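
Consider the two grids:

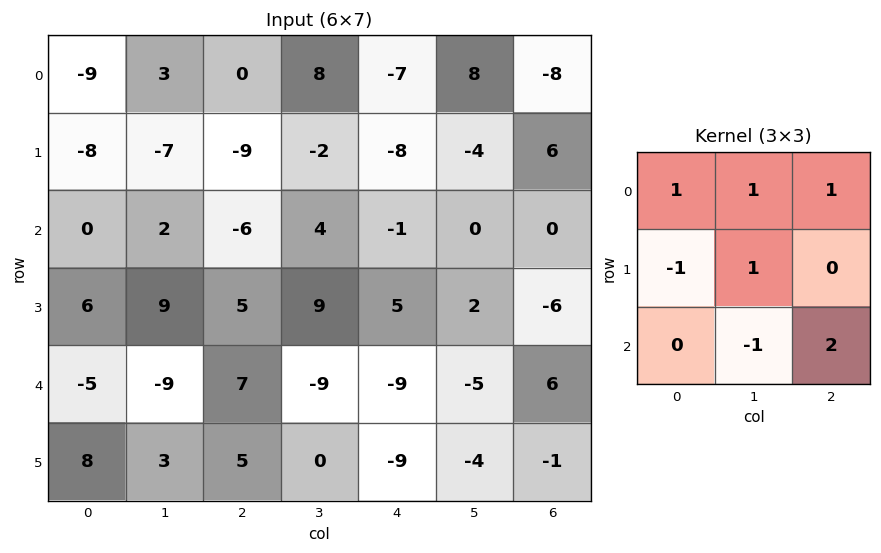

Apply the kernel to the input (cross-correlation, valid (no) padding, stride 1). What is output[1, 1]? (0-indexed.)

The receptive field on the input at this output position is [-7 -9 -2 / 2 -6 4 / 9 5 9]. Elementwise product with the kernel and sum: -7·1 + -9·1 + -2·1 + 2·-1 + -6·1 + 5·-1 + 9·2.

-13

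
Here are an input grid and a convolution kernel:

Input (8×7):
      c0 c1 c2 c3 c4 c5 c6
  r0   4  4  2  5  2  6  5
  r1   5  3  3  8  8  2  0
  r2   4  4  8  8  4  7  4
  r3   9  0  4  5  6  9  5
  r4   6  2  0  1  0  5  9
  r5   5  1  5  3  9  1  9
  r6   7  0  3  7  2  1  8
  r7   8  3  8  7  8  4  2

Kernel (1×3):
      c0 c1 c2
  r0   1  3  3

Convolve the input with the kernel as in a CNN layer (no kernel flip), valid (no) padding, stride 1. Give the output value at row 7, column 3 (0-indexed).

43

The receptive field on the input at this output position is [7 8 4]. Elementwise product with the kernel and sum: 7·1 + 8·3 + 4·3.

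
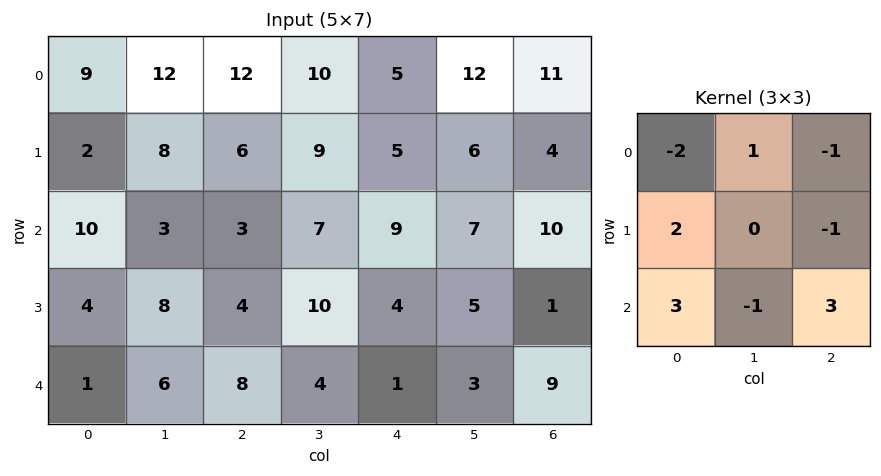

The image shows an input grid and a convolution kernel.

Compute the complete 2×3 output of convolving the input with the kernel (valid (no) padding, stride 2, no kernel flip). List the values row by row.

16 17 47
5 19 13

Output[0,0]: The receptive field on the input at this output position is [9 12 12 / 2 8 6 / 10 3 3]. Elementwise product with the kernel and sum: 9·-2 + 12·1 + 12·-1 + 2·2 + 6·-1 + 10·3 + 3·-1 + 3·3.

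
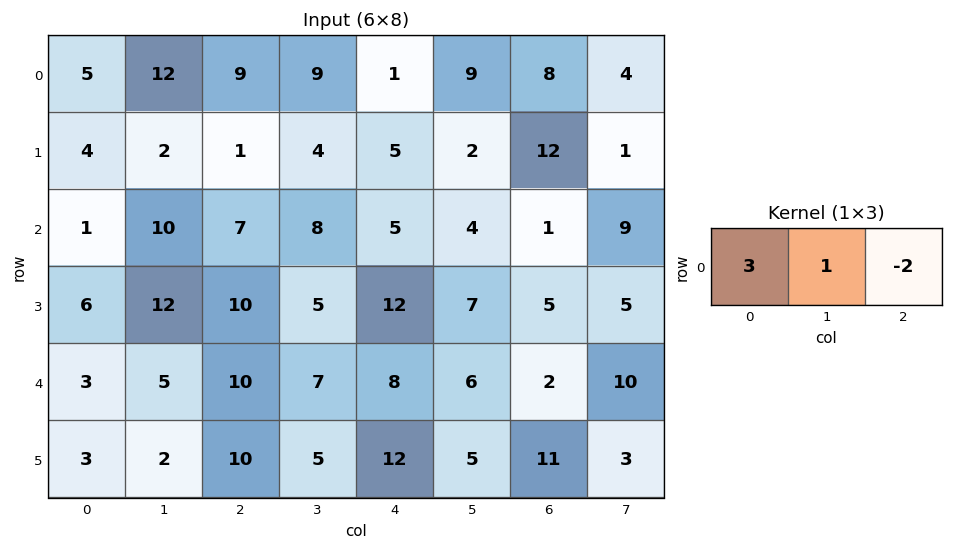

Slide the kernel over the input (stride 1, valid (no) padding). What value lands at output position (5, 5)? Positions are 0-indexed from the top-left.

The receptive field on the input at this output position is [5 11 3]. Elementwise product with the kernel and sum: 5·3 + 11·1 + 3·-2.

20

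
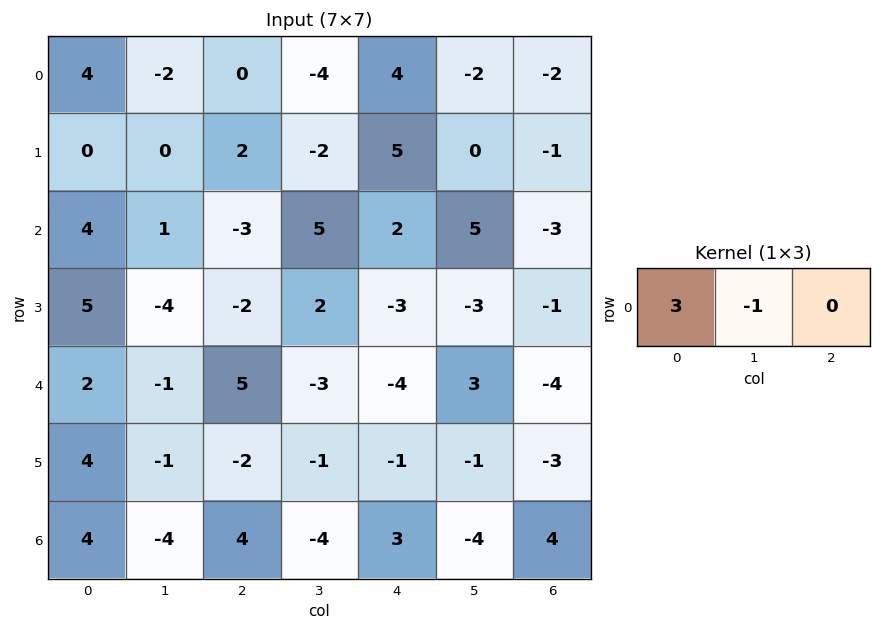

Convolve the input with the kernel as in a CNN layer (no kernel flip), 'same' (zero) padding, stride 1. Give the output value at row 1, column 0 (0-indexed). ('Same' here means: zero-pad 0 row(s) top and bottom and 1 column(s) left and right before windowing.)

The receptive field on the zero-padded input at this output position is [0 0 0]. Elementwise product with the kernel and sum: 0·3 + 0·-1.

0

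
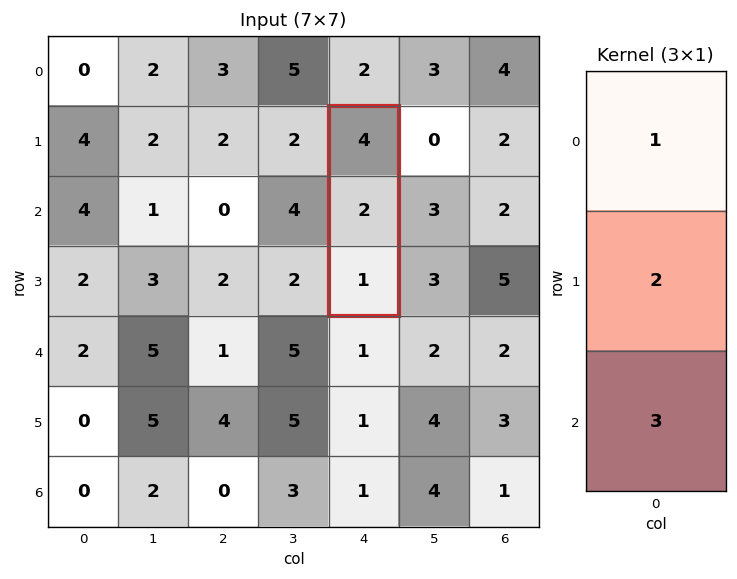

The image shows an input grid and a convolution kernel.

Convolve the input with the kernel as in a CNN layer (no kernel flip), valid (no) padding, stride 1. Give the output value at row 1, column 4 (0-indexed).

The receptive field on the input at this output position is [4 / 2 / 1]. Elementwise product with the kernel and sum: 4·1 + 2·2 + 1·3.

11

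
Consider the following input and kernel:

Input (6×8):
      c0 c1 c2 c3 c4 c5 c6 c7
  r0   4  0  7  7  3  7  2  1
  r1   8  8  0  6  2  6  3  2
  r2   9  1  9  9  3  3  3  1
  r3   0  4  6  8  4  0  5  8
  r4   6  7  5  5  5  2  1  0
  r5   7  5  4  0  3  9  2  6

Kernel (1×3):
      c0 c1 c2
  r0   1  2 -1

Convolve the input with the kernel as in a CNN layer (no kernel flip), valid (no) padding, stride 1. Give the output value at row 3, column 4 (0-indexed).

-1

The receptive field on the input at this output position is [4 0 5]. Elementwise product with the kernel and sum: 4·1 + 0·2 + 5·-1.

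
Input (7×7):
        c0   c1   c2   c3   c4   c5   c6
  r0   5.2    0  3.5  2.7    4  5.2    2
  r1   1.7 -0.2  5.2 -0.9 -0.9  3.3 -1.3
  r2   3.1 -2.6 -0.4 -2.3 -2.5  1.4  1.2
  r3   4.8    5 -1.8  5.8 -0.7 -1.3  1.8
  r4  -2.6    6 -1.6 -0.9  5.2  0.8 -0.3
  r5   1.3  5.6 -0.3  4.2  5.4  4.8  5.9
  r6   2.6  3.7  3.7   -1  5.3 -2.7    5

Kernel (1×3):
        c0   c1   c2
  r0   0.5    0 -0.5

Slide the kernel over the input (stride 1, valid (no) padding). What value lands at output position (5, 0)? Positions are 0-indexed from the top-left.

0.8

The receptive field on the input at this output position is [1.3 5.6 -0.3]. Elementwise product with the kernel and sum: 1.3·0.5 + -0.3·-0.5.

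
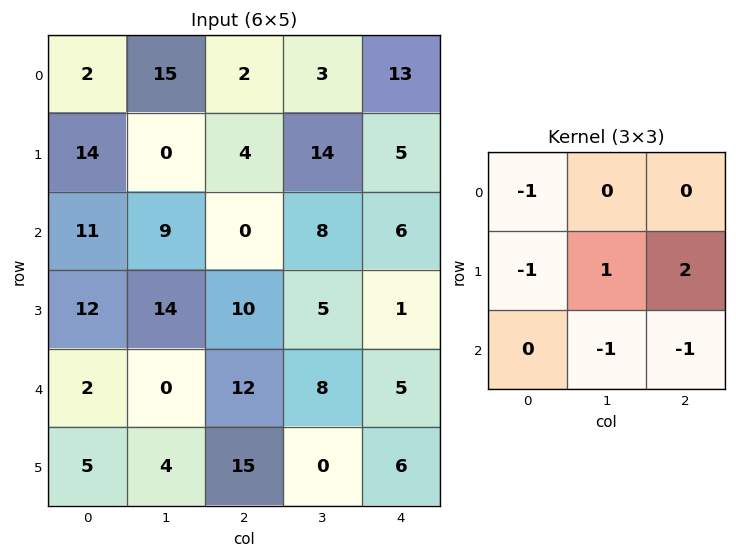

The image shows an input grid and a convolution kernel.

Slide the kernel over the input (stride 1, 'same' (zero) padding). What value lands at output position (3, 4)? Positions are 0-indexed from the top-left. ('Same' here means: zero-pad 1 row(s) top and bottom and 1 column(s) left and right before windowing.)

-17

The receptive field on the zero-padded input at this output position is [8 6 0 / 5 1 0 / 8 5 0]. Elementwise product with the kernel and sum: 8·-1 + 5·-1 + 1·1 + 0·2 + 5·-1 + 0·-1.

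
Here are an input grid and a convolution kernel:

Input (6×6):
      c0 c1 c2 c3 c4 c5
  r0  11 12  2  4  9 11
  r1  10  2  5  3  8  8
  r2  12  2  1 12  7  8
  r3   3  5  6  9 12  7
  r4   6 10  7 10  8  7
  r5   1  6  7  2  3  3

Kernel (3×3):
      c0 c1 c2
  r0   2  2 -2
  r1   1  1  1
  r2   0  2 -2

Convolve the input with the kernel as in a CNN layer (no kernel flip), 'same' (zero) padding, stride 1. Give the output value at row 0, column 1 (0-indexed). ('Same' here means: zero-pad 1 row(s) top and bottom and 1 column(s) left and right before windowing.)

19

The receptive field on the zero-padded input at this output position is [0 0 0 / 11 12 2 / 10 2 5]. Elementwise product with the kernel and sum: 0·2 + 0·2 + 0·-2 + 11·1 + 12·1 + 2·1 + 2·2 + 5·-2.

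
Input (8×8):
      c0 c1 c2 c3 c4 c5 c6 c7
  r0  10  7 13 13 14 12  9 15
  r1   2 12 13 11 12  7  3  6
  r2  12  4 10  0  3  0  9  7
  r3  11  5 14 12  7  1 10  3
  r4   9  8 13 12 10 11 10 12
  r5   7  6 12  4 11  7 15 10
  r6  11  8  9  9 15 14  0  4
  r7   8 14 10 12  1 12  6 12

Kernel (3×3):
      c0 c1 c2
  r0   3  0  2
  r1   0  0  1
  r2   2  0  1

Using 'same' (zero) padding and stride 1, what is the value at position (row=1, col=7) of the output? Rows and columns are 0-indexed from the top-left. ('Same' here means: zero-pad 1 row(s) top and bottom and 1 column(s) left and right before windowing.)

The receptive field on the zero-padded input at this output position is [9 15 0 / 3 6 0 / 9 7 0]. Elementwise product with the kernel and sum: 9·3 + 0·2 + 0·1 + 9·2 + 0·1.

45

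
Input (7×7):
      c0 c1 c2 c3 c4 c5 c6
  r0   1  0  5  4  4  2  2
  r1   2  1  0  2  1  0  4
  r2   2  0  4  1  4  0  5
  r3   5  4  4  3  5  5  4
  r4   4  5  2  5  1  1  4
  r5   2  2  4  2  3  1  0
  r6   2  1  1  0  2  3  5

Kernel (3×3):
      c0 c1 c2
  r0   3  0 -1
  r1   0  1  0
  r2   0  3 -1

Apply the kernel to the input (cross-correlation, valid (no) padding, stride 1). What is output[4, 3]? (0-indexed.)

20

The receptive field on the input at this output position is [5 1 1 / 2 3 1 / 0 2 3]. Elementwise product with the kernel and sum: 5·3 + 1·-1 + 3·1 + 2·3 + 3·-1.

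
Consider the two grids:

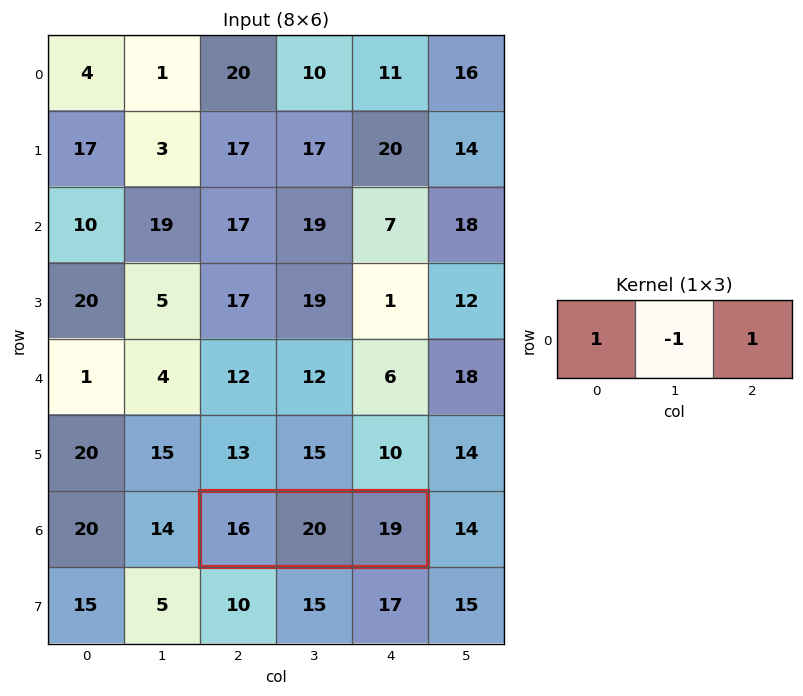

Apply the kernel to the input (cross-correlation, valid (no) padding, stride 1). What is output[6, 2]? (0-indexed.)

The receptive field on the input at this output position is [16 20 19]. Elementwise product with the kernel and sum: 16·1 + 20·-1 + 19·1.

15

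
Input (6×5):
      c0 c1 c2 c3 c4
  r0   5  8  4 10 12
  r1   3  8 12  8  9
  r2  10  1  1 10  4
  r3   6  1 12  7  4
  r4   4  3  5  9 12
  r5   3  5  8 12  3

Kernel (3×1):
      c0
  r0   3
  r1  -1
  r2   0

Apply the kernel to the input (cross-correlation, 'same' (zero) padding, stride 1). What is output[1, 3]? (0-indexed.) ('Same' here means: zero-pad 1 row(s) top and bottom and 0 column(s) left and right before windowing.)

The receptive field on the zero-padded input at this output position is [10 / 8 / 10]. Elementwise product with the kernel and sum: 10·3 + 8·-1.

22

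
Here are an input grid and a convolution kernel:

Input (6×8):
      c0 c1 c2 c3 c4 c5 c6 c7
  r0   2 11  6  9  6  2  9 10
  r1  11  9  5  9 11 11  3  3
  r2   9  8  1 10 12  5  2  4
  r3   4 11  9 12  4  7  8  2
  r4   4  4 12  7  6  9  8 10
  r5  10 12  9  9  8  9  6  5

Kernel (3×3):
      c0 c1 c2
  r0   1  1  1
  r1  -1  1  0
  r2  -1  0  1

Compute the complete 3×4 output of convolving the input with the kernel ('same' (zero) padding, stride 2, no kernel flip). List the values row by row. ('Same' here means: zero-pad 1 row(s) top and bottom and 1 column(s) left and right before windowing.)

11 -5 -1 -1
40 17 28 9
31 37 22 12

Output[0,0]: The receptive field on the zero-padded input at this output position is [0 0 0 / 0 2 11 / 0 11 9]. Elementwise product with the kernel and sum: 0·1 + 0·1 + 0·1 + 0·-1 + 2·1 + 0·-1 + 9·1.
Output[0,1]: The receptive field on the zero-padded input at this output position is [0 0 0 / 11 6 9 / 9 5 9]. Elementwise product with the kernel and sum: 0·1 + 0·1 + 0·1 + 11·-1 + 6·1 + 9·-1 + 9·1.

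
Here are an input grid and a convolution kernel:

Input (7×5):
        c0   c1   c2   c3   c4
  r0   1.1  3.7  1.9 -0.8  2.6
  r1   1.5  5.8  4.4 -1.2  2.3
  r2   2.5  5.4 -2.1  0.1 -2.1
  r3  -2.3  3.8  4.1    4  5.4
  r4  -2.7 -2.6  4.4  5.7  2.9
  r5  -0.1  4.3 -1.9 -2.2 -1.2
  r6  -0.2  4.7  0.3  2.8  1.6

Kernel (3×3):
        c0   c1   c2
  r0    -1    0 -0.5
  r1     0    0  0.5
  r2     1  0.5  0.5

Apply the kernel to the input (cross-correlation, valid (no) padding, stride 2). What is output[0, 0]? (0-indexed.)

4.3

The receptive field on the input at this output position is [1.1 3.7 1.9 / 1.5 5.8 4.4 / 2.5 5.4 -2.1]. Elementwise product with the kernel and sum: 1.1·-1 + 1.9·-0.5 + 4.4·0.5 + 2.5·1 + 5.4·0.5 + -2.1·0.5.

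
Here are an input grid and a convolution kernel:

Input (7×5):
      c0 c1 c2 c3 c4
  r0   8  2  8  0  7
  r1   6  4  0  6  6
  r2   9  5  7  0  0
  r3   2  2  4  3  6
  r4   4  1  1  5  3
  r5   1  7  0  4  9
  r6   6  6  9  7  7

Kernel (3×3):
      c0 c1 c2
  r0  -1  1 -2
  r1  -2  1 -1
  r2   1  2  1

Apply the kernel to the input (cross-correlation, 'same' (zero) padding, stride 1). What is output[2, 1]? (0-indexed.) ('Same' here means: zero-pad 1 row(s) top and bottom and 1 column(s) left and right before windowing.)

-12

The receptive field on the zero-padded input at this output position is [6 4 0 / 9 5 7 / 2 2 4]. Elementwise product with the kernel and sum: 6·-1 + 4·1 + 0·-2 + 9·-2 + 5·1 + 7·-1 + 2·1 + 2·2 + 4·1.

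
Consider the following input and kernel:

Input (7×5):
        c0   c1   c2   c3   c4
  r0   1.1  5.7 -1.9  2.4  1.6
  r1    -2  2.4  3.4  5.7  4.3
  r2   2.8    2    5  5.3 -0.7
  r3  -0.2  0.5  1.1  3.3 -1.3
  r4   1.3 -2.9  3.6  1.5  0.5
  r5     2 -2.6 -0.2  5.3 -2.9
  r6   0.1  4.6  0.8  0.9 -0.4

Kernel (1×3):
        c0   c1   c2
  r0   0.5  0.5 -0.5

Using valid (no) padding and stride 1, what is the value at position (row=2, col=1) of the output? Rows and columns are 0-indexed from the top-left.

The receptive field on the input at this output position is [2 5 5.3]. Elementwise product with the kernel and sum: 2·0.5 + 5·0.5 + 5.3·-0.5.

0.85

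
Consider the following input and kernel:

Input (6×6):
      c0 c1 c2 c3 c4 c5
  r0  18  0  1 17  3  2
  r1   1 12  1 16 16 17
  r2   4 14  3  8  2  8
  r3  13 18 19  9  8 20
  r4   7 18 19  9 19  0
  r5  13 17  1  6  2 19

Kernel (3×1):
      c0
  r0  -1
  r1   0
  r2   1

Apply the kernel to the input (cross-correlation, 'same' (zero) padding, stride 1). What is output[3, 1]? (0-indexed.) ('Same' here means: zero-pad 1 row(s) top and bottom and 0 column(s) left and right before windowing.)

The receptive field on the zero-padded input at this output position is [14 / 18 / 18]. Elementwise product with the kernel and sum: 14·-1 + 18·1.

4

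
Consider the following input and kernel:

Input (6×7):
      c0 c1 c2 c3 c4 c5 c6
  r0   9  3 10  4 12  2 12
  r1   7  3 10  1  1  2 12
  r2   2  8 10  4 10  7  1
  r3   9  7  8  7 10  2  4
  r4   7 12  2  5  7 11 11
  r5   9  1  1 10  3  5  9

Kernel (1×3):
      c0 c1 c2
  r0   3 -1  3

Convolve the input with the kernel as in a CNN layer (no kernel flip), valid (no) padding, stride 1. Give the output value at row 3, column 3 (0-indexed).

The receptive field on the input at this output position is [7 10 2]. Elementwise product with the kernel and sum: 7·3 + 10·-1 + 2·3.

17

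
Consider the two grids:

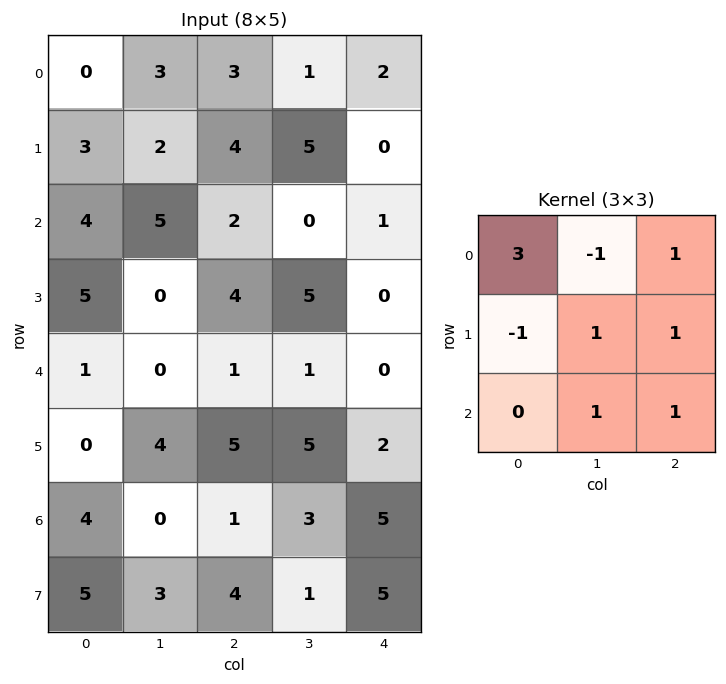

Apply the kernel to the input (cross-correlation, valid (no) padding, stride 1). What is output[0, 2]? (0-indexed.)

The receptive field on the input at this output position is [3 1 2 / 4 5 0 / 2 0 1]. Elementwise product with the kernel and sum: 3·3 + 1·-1 + 2·1 + 4·-1 + 5·1 + 0·1 + 0·1 + 1·1.

12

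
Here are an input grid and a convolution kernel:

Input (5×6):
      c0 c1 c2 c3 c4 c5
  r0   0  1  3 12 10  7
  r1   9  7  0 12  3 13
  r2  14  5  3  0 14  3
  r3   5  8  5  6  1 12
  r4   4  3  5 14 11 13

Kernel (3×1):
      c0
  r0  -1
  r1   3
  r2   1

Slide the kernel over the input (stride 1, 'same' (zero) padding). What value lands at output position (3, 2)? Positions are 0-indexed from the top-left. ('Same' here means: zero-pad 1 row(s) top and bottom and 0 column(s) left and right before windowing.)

The receptive field on the zero-padded input at this output position is [3 / 5 / 5]. Elementwise product with the kernel and sum: 3·-1 + 5·3 + 5·1.

17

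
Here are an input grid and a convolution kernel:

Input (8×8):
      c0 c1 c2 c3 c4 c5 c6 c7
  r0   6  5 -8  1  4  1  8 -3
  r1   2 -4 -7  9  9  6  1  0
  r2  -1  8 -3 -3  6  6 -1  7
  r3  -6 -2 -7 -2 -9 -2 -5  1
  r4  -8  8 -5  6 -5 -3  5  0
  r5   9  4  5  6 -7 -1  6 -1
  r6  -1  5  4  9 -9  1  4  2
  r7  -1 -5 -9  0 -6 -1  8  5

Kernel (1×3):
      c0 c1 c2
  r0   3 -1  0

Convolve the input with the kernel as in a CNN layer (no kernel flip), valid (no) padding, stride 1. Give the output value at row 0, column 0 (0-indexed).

13

The receptive field on the input at this output position is [6 5 -8]. Elementwise product with the kernel and sum: 6·3 + 5·-1.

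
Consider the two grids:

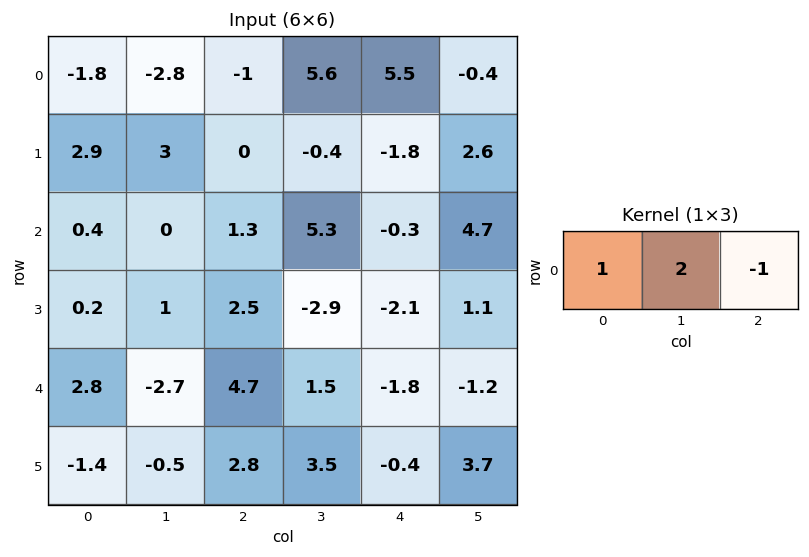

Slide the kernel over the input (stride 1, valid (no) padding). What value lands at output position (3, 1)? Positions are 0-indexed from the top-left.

8.9

The receptive field on the input at this output position is [1 2.5 -2.9]. Elementwise product with the kernel and sum: 1·1 + 2.5·2 + -2.9·-1.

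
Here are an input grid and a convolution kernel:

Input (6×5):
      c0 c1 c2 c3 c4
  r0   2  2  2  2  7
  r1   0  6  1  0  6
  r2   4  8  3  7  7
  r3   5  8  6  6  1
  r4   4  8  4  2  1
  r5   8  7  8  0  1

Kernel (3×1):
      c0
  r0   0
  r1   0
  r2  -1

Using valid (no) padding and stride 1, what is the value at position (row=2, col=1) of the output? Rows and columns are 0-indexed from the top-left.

-8

The receptive field on the input at this output position is [8 / 8 / 8]. Elementwise product with the kernel and sum: 8·-1.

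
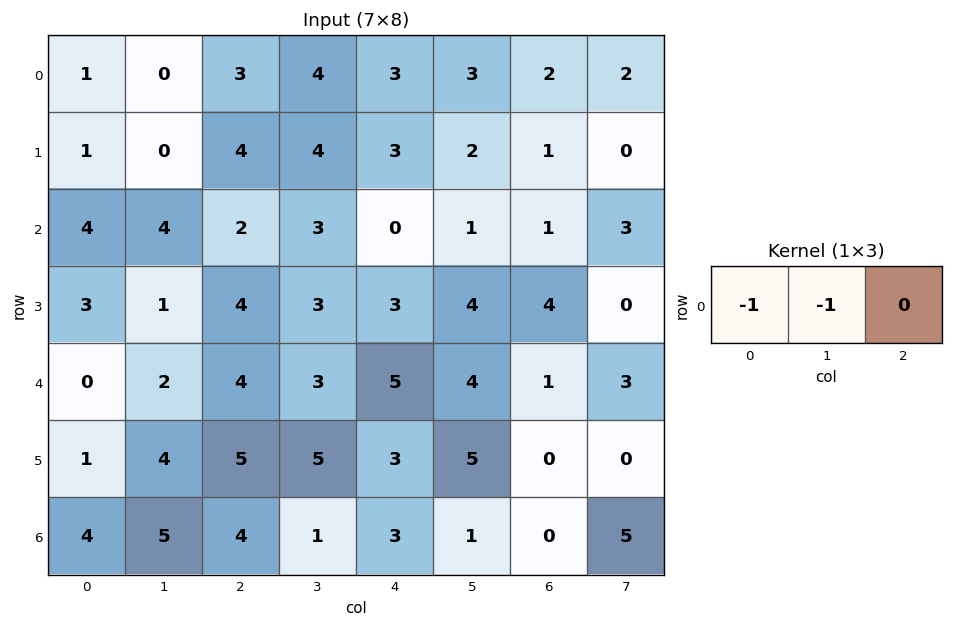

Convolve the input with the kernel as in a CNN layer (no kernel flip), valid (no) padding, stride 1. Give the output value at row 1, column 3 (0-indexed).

-7

The receptive field on the input at this output position is [4 3 2]. Elementwise product with the kernel and sum: 4·-1 + 3·-1.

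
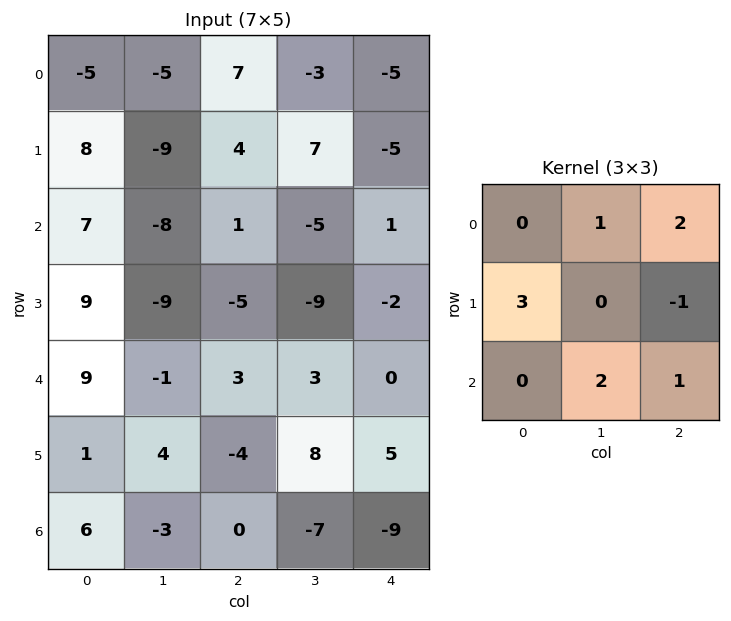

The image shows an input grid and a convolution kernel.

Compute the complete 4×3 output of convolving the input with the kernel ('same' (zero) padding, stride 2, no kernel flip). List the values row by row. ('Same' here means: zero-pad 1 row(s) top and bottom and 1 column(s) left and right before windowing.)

12 3 -19
7 -20 -24
-2 -29 17
12 10 -16

Output[0,0]: The receptive field on the zero-padded input at this output position is [0 0 0 / 0 -5 -5 / 0 8 -9]. Elementwise product with the kernel and sum: 0·1 + 0·2 + 0·3 + -5·-1 + 8·2 + -9·1.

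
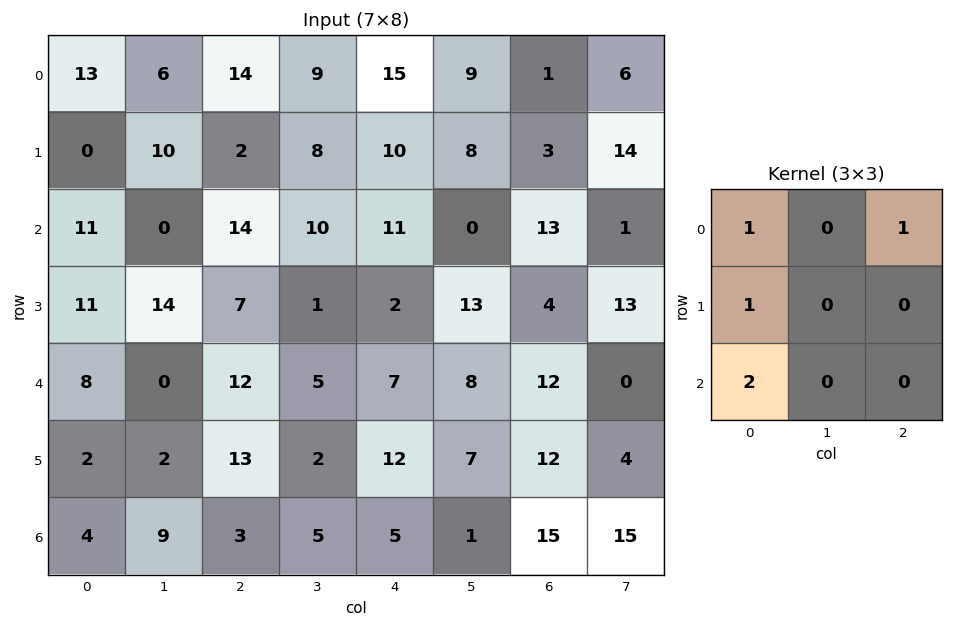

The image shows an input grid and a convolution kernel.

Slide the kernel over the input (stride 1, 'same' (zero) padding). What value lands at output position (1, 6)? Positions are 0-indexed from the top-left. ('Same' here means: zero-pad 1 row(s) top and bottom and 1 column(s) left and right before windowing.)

The receptive field on the zero-padded input at this output position is [9 1 6 / 8 3 14 / 0 13 1]. Elementwise product with the kernel and sum: 9·1 + 6·1 + 8·1 + 0·2.

23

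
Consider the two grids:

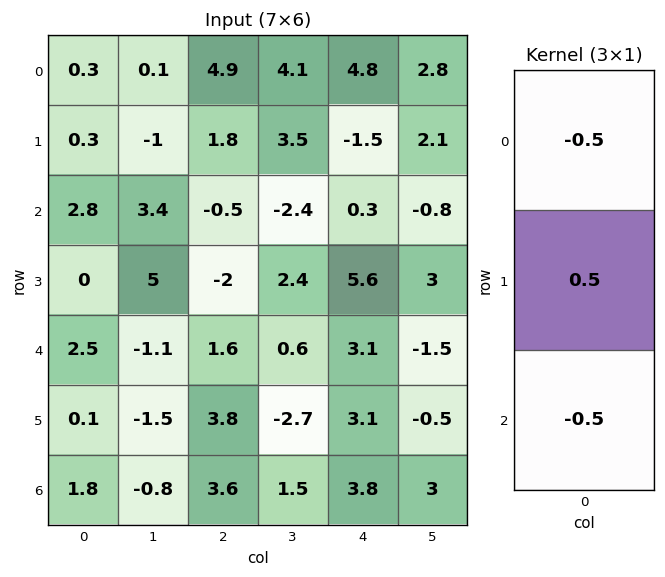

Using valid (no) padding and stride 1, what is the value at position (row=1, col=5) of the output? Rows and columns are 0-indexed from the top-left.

The receptive field on the input at this output position is [2.1 / -0.8 / 3]. Elementwise product with the kernel and sum: 2.1·-0.5 + -0.8·0.5 + 3·-0.5.

-2.95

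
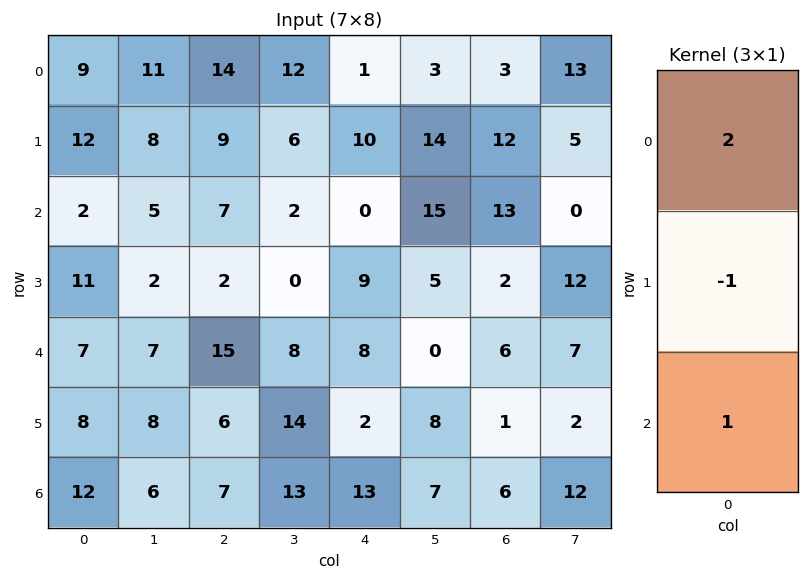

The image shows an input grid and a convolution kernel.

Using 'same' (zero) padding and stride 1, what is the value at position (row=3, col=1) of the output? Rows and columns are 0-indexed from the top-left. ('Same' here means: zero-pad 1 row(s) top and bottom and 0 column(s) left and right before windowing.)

15

The receptive field on the zero-padded input at this output position is [5 / 2 / 7]. Elementwise product with the kernel and sum: 5·2 + 2·-1 + 7·1.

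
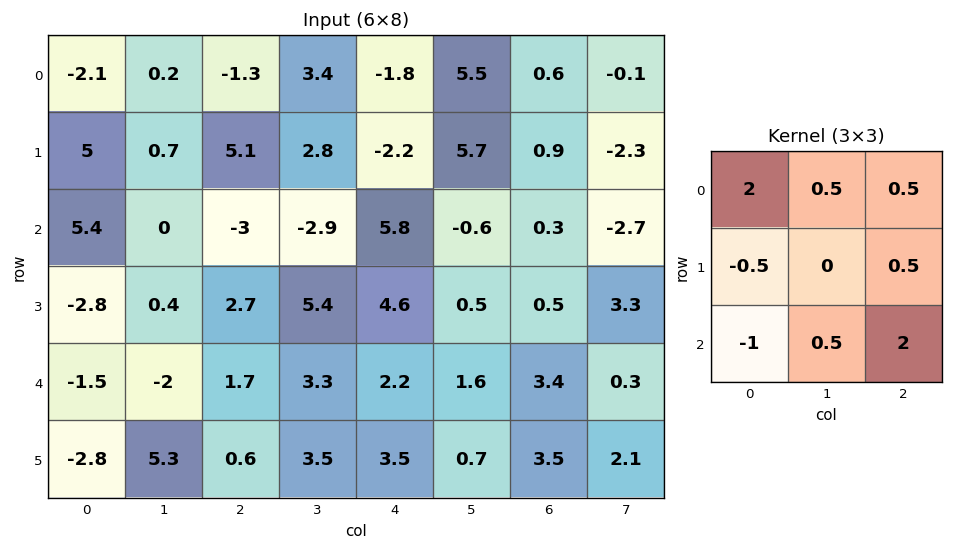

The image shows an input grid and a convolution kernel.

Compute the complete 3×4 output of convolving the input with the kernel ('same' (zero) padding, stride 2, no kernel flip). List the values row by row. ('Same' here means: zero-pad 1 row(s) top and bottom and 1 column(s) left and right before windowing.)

Output[0,0]: The receptive field on the zero-padded input at this output position is [0 0 0 / 0 -2.1 0.2 / 0 5 0.7]. Elementwise product with the kernel and sum: 0·2 + 0·0.5 + 0·0.5 + 0·-0.5 + 0.2·0.5 + 0·-1 + 5·0.5 + 0.7·2.
Output[0,1]: The receptive field on the zero-padded input at this output position is [0 0 0 / 0.2 -1.3 3.4 / 0.7 5.1 2.8]. Elementwise product with the kernel and sum: 0·2 + 0·0.5 + 0·0.5 + 0.2·-0.5 + 3.4·0.5 + 0.7·-1 + 5.1·0.5 + 2.8·2.

4 9.05 8.55 -12.65
2.25 15.65 6.4 16
7 9.5 12.15 7.5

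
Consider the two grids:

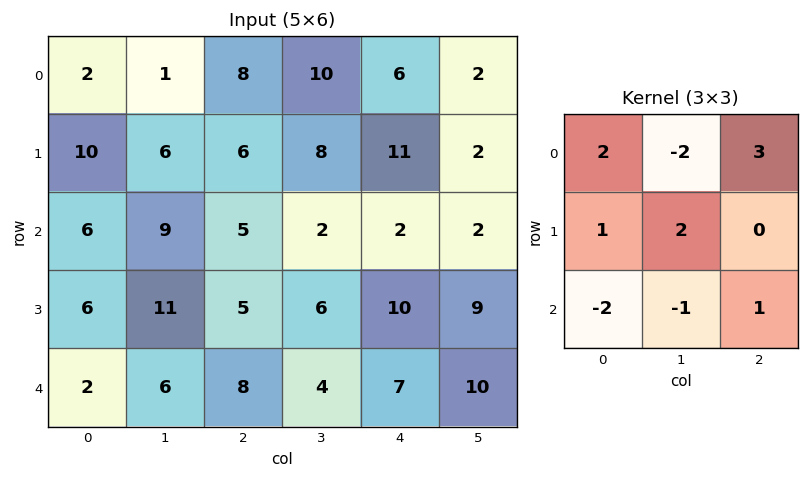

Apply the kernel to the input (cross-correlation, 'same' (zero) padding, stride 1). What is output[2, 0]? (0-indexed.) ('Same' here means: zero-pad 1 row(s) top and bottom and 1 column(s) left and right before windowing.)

15

The receptive field on the zero-padded input at this output position is [0 10 6 / 0 6 9 / 0 6 11]. Elementwise product with the kernel and sum: 0·2 + 10·-2 + 6·3 + 0·1 + 6·2 + 0·-2 + 6·-1 + 11·1.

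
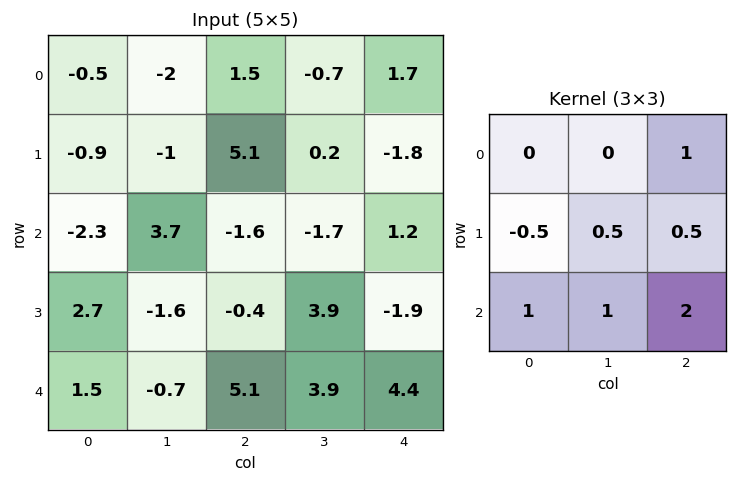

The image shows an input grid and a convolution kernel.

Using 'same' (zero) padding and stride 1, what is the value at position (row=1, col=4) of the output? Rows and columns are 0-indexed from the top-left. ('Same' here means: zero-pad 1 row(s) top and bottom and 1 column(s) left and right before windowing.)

-1.5

The receptive field on the zero-padded input at this output position is [-0.7 1.7 0 / 0.2 -1.8 0 / -1.7 1.2 0]. Elementwise product with the kernel and sum: 0·1 + 0.2·-0.5 + -1.8·0.5 + 0·0.5 + -1.7·1 + 1.2·1 + 0·2.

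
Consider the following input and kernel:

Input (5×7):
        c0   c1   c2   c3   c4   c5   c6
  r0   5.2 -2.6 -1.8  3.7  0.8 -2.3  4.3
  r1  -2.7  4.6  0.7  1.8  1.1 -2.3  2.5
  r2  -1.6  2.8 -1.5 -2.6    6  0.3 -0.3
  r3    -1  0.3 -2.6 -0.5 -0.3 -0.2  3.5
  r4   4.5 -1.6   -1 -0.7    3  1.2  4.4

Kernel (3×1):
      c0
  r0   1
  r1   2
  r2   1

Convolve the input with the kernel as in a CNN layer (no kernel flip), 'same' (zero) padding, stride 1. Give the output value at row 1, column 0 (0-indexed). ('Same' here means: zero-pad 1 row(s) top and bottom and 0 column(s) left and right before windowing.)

The receptive field on the zero-padded input at this output position is [5.2 / -2.7 / -1.6]. Elementwise product with the kernel and sum: 5.2·1 + -2.7·2 + -1.6·1.

-1.8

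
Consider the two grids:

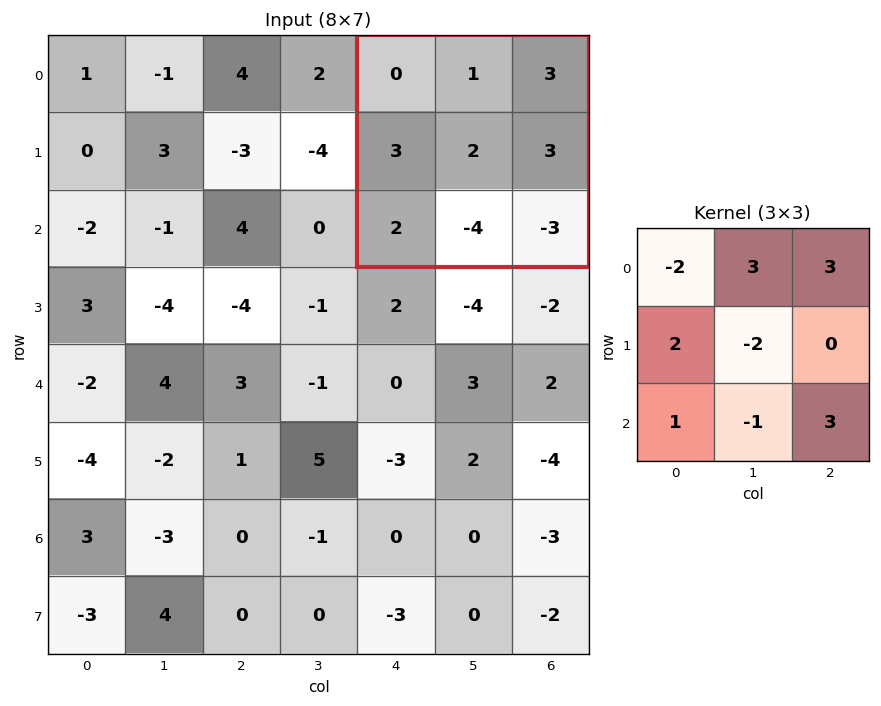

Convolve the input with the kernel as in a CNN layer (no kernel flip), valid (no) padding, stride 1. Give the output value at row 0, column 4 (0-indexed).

The receptive field on the input at this output position is [0 1 3 / 3 2 3 / 2 -4 -3]. Elementwise product with the kernel and sum: 0·-2 + 1·3 + 3·3 + 3·2 + 2·-2 + 2·1 + -4·-1 + -3·3.

11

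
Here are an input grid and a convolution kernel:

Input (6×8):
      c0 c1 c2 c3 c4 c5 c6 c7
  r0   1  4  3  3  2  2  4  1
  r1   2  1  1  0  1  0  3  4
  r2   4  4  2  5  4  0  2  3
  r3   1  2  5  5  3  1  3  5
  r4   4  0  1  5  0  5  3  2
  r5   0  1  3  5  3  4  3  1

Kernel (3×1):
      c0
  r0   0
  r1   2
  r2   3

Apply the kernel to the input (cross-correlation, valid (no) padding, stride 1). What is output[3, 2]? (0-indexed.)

11

The receptive field on the input at this output position is [5 / 1 / 3]. Elementwise product with the kernel and sum: 1·2 + 3·3.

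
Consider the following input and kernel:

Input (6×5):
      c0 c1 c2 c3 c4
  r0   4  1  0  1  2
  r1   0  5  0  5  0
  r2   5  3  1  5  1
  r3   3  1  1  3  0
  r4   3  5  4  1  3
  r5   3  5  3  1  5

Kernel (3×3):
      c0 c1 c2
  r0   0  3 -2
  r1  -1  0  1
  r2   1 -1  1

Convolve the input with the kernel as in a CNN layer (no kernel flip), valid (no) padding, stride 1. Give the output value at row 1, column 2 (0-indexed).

13

The receptive field on the input at this output position is [0 5 0 / 1 5 1 / 1 3 0]. Elementwise product with the kernel and sum: 5·3 + 0·-2 + 1·-1 + 1·1 + 1·1 + 3·-1 + 0·1.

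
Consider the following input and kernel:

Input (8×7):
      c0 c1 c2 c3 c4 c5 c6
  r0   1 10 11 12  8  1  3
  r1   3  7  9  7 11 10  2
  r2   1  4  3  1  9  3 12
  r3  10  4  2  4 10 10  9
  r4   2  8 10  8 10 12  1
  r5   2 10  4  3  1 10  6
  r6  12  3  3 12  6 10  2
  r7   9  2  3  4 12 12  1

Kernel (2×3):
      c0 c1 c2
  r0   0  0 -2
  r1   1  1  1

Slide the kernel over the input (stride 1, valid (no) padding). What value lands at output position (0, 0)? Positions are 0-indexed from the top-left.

The receptive field on the input at this output position is [1 10 11 / 3 7 9]. Elementwise product with the kernel and sum: 11·-2 + 3·1 + 7·1 + 9·1.

-3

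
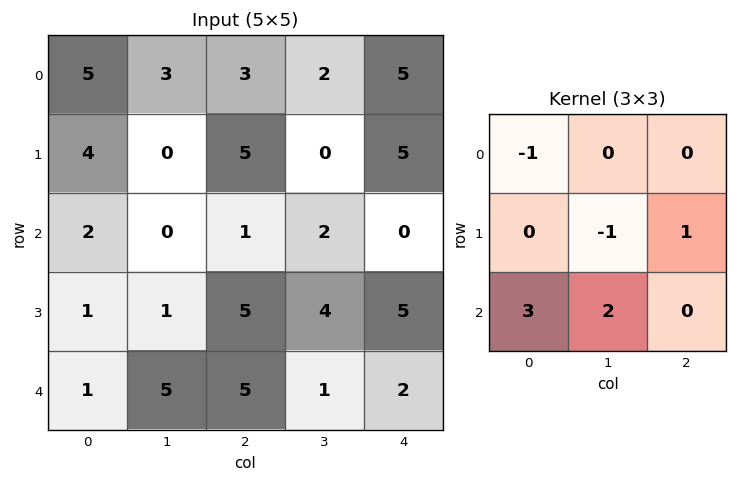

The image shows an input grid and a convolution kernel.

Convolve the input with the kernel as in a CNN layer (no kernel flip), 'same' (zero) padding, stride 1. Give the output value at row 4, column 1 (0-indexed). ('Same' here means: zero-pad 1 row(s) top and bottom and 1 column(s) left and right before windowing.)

-1

The receptive field on the zero-padded input at this output position is [1 1 5 / 1 5 5 / 0 0 0]. Elementwise product with the kernel and sum: 1·-1 + 5·-1 + 5·1 + 0·3 + 0·2.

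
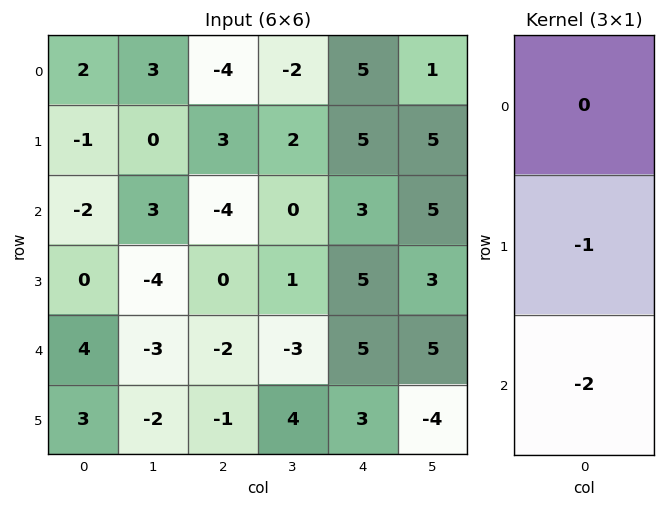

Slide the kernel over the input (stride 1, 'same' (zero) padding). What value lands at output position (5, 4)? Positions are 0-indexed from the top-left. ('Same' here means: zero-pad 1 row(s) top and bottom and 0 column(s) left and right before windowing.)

-3

The receptive field on the zero-padded input at this output position is [5 / 3 / 0]. Elementwise product with the kernel and sum: 3·-1 + 0·-2.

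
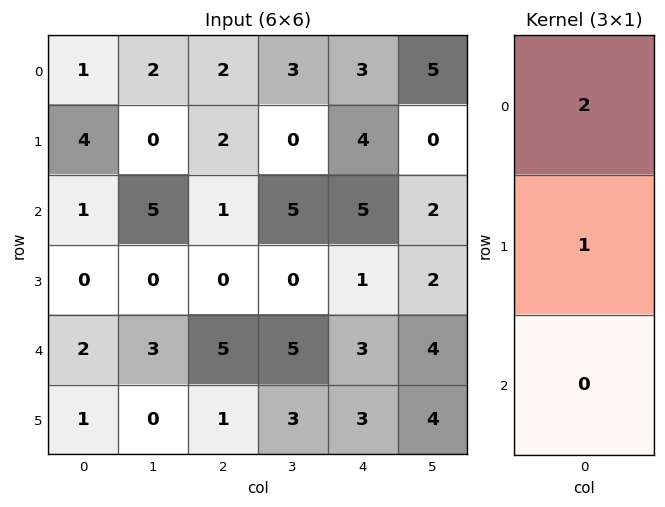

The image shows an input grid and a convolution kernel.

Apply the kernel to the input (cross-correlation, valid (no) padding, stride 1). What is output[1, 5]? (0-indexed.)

2

The receptive field on the input at this output position is [0 / 2 / 2]. Elementwise product with the kernel and sum: 0·2 + 2·1.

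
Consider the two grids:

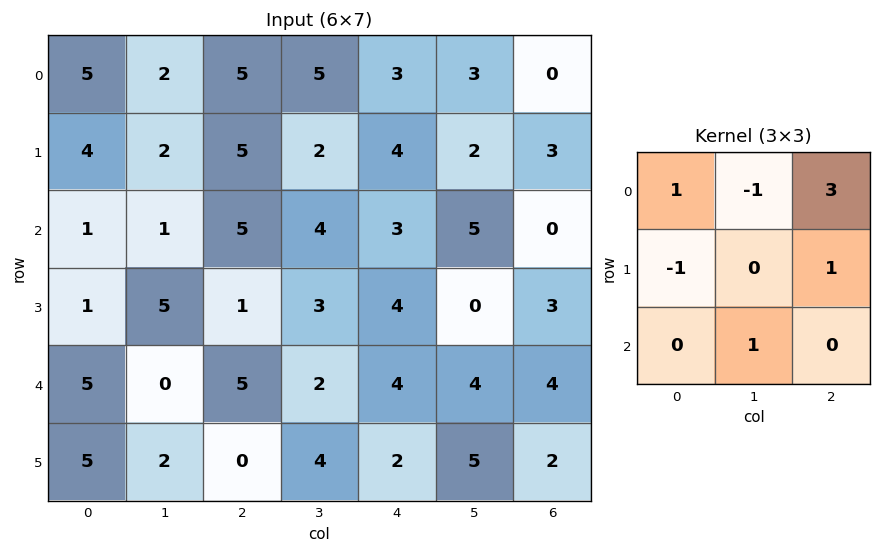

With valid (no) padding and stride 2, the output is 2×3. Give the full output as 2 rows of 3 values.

Output[0,0]: The receptive field on the input at this output position is [5 2 5 / 4 2 5 / 1 1 5]. Elementwise product with the kernel and sum: 5·1 + 2·-1 + 5·3 + 4·-1 + 5·1 + 1·1.

20 12 4
15 15 1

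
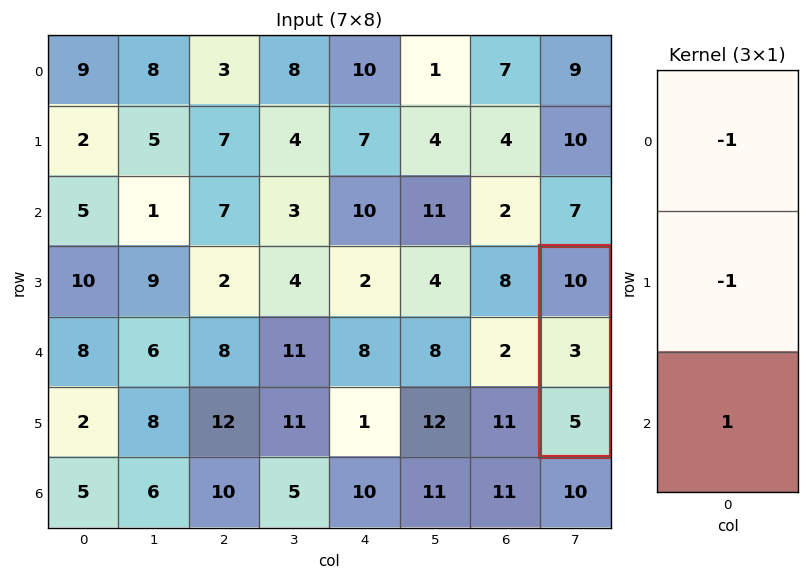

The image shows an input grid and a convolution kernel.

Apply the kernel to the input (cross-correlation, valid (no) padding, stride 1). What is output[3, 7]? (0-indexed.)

-8

The receptive field on the input at this output position is [10 / 3 / 5]. Elementwise product with the kernel and sum: 10·-1 + 3·-1 + 5·1.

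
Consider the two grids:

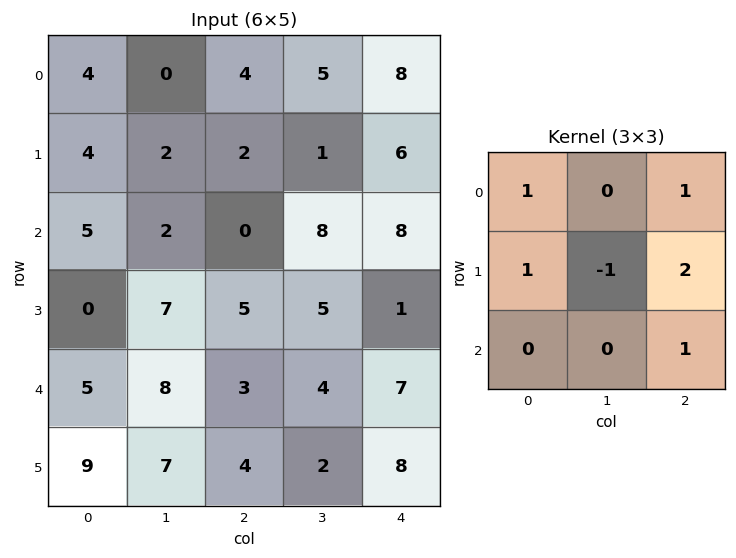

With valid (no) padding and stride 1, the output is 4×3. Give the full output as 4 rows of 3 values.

14 15 33
14 26 17
11 26 17
12 27 27

Output[0,0]: The receptive field on the input at this output position is [4 0 4 / 4 2 2 / 5 2 0]. Elementwise product with the kernel and sum: 4·1 + 4·1 + 4·1 + 2·-1 + 2·2 + 0·1.
Output[0,1]: The receptive field on the input at this output position is [0 4 5 / 2 2 1 / 2 0 8]. Elementwise product with the kernel and sum: 0·1 + 5·1 + 2·1 + 2·-1 + 1·2 + 8·1.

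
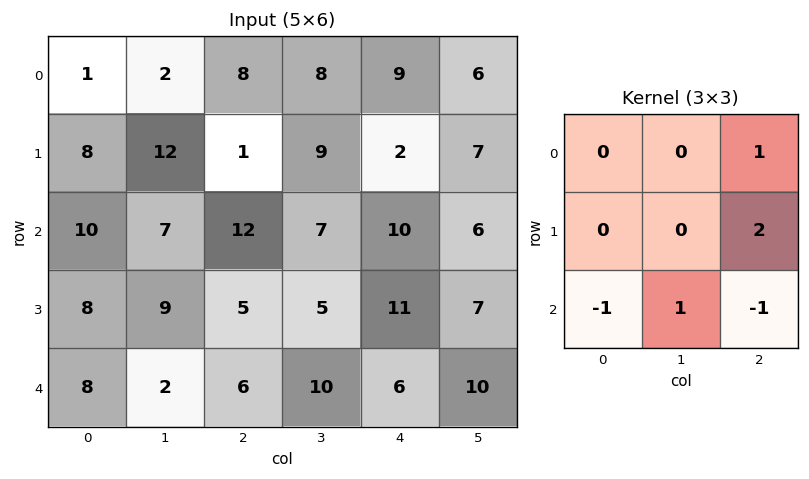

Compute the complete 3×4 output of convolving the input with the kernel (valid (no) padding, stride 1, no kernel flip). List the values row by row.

Output[0,0]: The receptive field on the input at this output position is [1 2 8 / 8 12 1 / 10 7 12]. Elementwise product with the kernel and sum: 8·1 + 1·2 + 10·-1 + 7·1 + 12·-1.

-5 24 -2 17
21 14 11 18
10 11 30 6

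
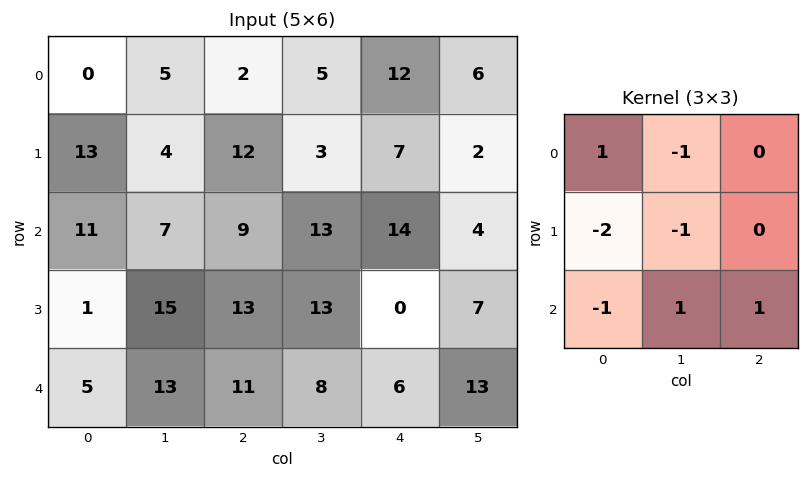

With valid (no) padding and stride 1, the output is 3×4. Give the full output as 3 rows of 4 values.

Output[0,0]: The receptive field on the input at this output position is [0 5 2 / 13 4 12 / 11 7 9]. Elementwise product with the kernel and sum: 0·1 + 5·-1 + 13·-2 + 4·-1 + 11·-1 + 7·1 + 9·1.
Output[0,1]: The receptive field on the input at this output position is [5 2 5 / 4 12 3 / 7 9 13]. Elementwise product with the kernel and sum: 5·1 + 2·-1 + 4·-2 + 12·-1 + 7·-1 + 9·1 + 13·1.

-30 -2 -12 -15
7 -20 -22 -50
6 -39 -40 -16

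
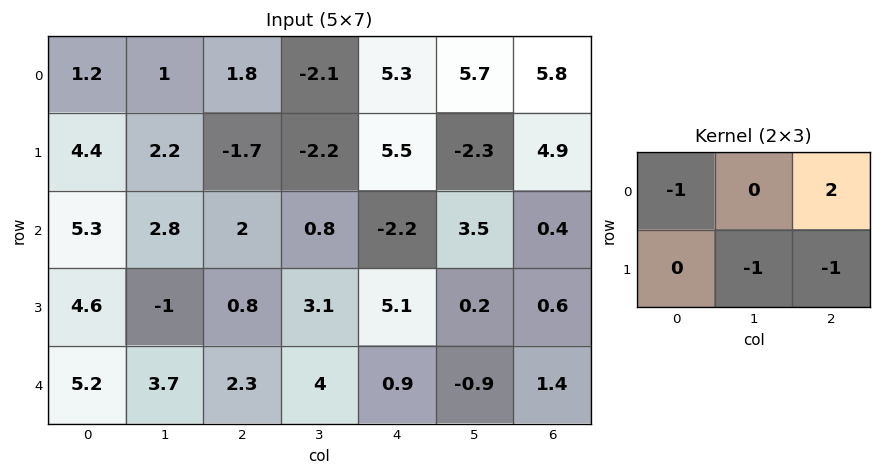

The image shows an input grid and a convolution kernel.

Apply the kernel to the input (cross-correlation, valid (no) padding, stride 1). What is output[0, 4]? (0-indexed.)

3.7

The receptive field on the input at this output position is [5.3 5.7 5.8 / 5.5 -2.3 4.9]. Elementwise product with the kernel and sum: 5.3·-1 + 5.8·2 + -2.3·-1 + 4.9·-1.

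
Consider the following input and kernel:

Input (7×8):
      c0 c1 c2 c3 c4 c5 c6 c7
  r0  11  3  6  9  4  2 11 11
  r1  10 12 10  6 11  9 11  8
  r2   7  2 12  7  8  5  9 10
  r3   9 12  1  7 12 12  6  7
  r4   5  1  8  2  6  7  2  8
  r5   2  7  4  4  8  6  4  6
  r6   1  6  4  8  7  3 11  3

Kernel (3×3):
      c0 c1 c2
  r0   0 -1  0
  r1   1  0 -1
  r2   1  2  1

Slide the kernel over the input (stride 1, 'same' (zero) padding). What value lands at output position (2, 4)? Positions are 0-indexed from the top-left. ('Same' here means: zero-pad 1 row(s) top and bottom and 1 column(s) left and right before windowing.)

The receptive field on the zero-padded input at this output position is [6 11 9 / 7 8 5 / 7 12 12]. Elementwise product with the kernel and sum: 11·-1 + 7·1 + 5·-1 + 7·1 + 12·2 + 12·1.

34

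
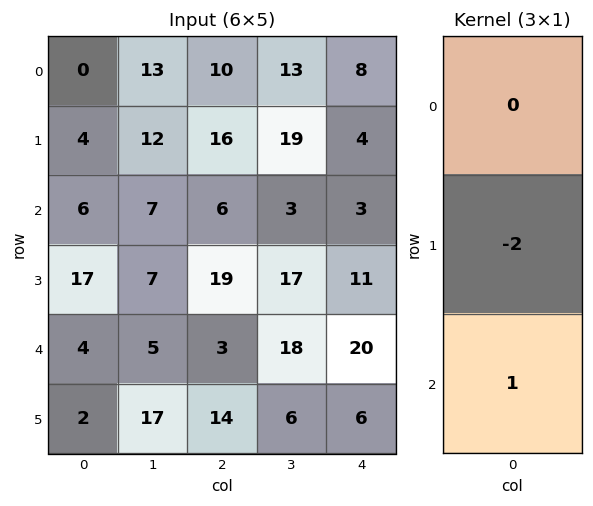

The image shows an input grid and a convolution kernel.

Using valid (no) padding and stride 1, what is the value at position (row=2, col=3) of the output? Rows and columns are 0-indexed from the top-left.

-16

The receptive field on the input at this output position is [3 / 17 / 18]. Elementwise product with the kernel and sum: 17·-2 + 18·1.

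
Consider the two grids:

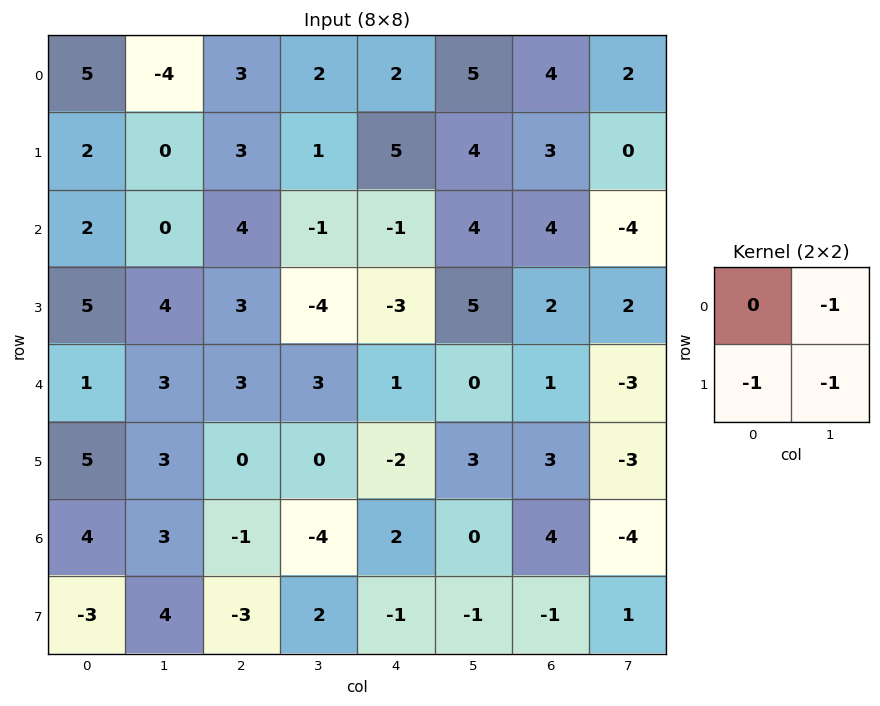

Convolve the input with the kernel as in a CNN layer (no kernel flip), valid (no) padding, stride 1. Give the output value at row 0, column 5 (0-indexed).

-11

The receptive field on the input at this output position is [5 4 / 4 3]. Elementwise product with the kernel and sum: 4·-1 + 4·-1 + 3·-1.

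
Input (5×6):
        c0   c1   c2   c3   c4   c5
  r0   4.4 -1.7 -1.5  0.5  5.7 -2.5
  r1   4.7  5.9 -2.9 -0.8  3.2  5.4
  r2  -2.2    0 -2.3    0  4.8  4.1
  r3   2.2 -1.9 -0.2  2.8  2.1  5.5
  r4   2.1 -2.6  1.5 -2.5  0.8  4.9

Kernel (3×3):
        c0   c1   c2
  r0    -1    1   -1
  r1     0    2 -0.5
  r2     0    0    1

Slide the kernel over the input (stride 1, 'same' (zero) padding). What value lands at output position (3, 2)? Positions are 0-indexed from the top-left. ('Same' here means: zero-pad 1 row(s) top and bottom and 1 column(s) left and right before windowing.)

The receptive field on the zero-padded input at this output position is [0 -2.3 0 / -1.9 -0.2 2.8 / -2.6 1.5 -2.5]. Elementwise product with the kernel and sum: 0·-1 + -2.3·1 + 0·-1 + -0.2·2 + 2.8·-0.5 + -2.5·1.

-6.6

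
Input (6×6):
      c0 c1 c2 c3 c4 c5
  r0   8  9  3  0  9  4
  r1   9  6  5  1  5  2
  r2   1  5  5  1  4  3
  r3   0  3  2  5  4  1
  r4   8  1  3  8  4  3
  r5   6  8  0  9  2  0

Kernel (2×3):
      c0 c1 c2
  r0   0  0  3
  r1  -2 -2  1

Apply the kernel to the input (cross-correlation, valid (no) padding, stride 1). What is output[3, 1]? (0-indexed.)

15

The receptive field on the input at this output position is [3 2 5 / 1 3 8]. Elementwise product with the kernel and sum: 5·3 + 1·-2 + 3·-2 + 8·1.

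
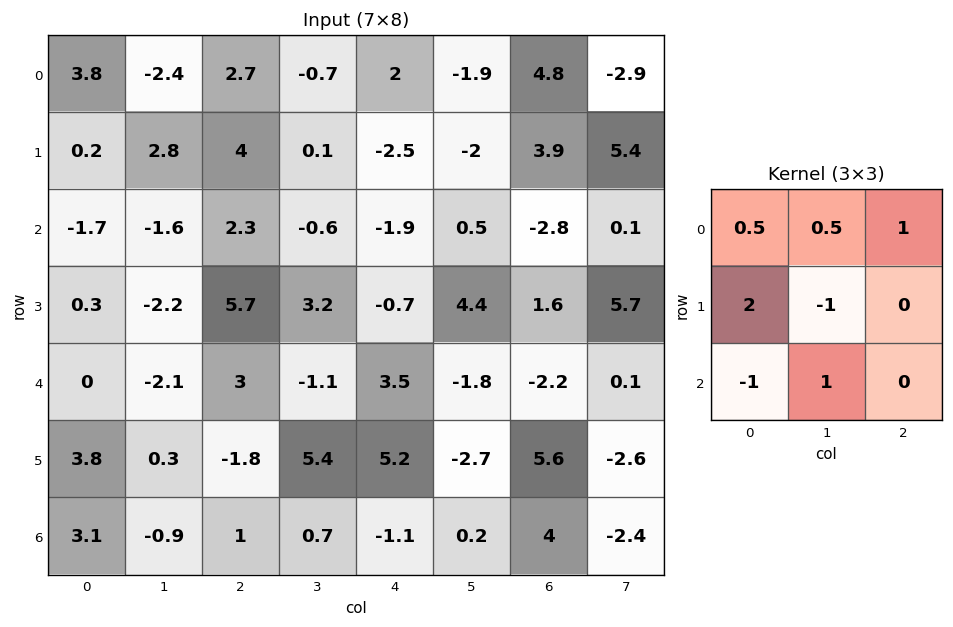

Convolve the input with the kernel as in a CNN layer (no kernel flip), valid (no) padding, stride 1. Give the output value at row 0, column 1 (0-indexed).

The receptive field on the input at this output position is [-2.4 2.7 -0.7 / 2.8 4 0.1 / -1.6 2.3 -0.6]. Elementwise product with the kernel and sum: -2.4·0.5 + 2.7·0.5 + -0.7·1 + 2.8·2 + 4·-1 + -1.6·-1 + 2.3·1.

4.95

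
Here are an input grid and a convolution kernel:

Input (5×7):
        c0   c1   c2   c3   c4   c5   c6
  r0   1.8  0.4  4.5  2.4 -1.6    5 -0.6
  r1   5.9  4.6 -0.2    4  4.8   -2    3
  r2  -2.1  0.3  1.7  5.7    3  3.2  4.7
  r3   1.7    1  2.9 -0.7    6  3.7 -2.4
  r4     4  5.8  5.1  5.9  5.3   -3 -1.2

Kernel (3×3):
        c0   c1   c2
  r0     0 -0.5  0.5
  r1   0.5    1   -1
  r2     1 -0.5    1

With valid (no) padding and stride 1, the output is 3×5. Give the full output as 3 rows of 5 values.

9.25 2.2 -1.05 19.5 0.7
-0.75 -2.9 13.2 -0.75 4.25
5.85 15.25 0.85 2.3 15.45

Output[0,0]: The receptive field on the input at this output position is [1.8 0.4 4.5 / 5.9 4.6 -0.2 / -2.1 0.3 1.7]. Elementwise product with the kernel and sum: 0.4·-0.5 + 4.5·0.5 + 5.9·0.5 + 4.6·1 + -0.2·-1 + -2.1·1 + 0.3·-0.5 + 1.7·1.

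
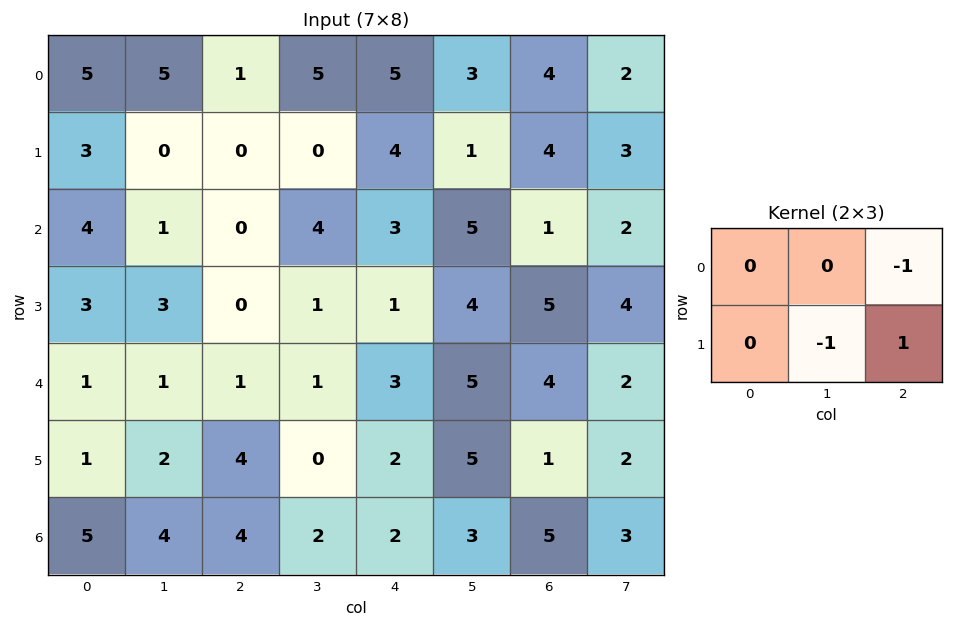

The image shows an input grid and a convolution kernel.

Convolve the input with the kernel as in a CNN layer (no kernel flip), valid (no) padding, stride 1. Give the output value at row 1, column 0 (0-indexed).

-1

The receptive field on the input at this output position is [3 0 0 / 4 1 0]. Elementwise product with the kernel and sum: 0·-1 + 1·-1 + 0·1.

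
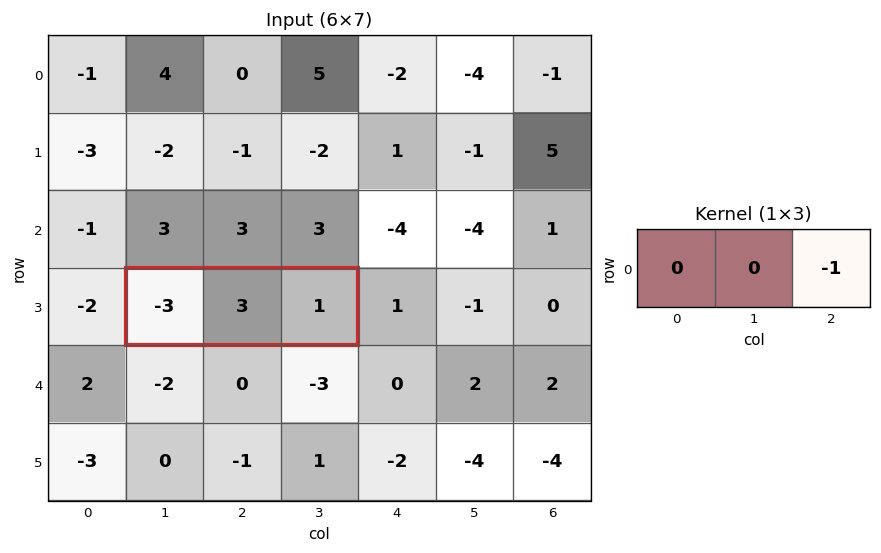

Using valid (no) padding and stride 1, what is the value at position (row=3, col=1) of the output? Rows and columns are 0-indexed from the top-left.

The receptive field on the input at this output position is [-3 3 1]. Elementwise product with the kernel and sum: 1·-1.

-1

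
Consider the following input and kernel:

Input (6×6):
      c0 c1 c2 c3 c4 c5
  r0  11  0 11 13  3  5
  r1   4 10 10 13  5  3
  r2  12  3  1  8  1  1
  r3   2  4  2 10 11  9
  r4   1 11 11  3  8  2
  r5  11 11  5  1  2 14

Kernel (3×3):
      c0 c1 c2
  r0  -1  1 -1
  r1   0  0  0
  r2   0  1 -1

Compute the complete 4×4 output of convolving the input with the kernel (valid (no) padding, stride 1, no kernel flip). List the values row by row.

Output[0,0]: The receptive field on the input at this output position is [11 0 11 / 4 10 10 / 12 3 1]. Elementwise product with the kernel and sum: 11·-1 + 0·1 + 11·-1 + 3·1 + 1·-1.
Output[0,1]: The receptive field on the input at this output position is [0 11 13 / 10 10 13 / 3 1 8]. Elementwise product with the kernel and sum: 0·-1 + 11·1 + 13·-1 + 1·1 + 8·-1.

-20 -9 6 -15
-2 -21 -3 -9
-10 -2 1 -2
6 -8 -4 -20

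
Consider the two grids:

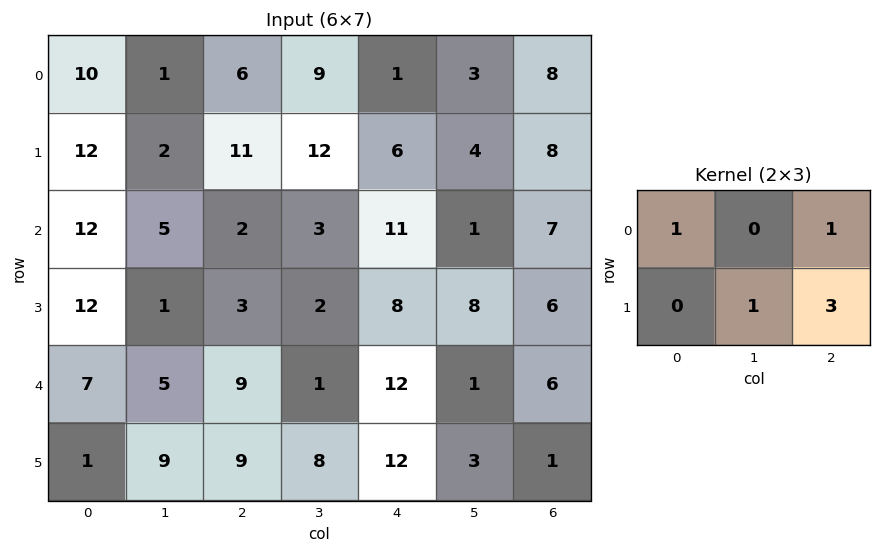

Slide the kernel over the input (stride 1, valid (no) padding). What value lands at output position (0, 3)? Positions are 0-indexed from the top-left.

The receptive field on the input at this output position is [9 1 3 / 12 6 4]. Elementwise product with the kernel and sum: 9·1 + 3·1 + 6·1 + 4·3.

30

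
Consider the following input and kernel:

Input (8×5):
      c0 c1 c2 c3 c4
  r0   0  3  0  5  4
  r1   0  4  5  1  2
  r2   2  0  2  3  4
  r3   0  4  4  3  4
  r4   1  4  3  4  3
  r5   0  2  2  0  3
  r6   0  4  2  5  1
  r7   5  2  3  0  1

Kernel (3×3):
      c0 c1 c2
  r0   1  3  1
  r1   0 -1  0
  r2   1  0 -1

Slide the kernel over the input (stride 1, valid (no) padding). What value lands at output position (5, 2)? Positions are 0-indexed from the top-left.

The receptive field on the input at this output position is [2 0 3 / 2 5 1 / 3 0 1]. Elementwise product with the kernel and sum: 2·1 + 0·3 + 3·1 + 5·-1 + 3·1 + 1·-1.

2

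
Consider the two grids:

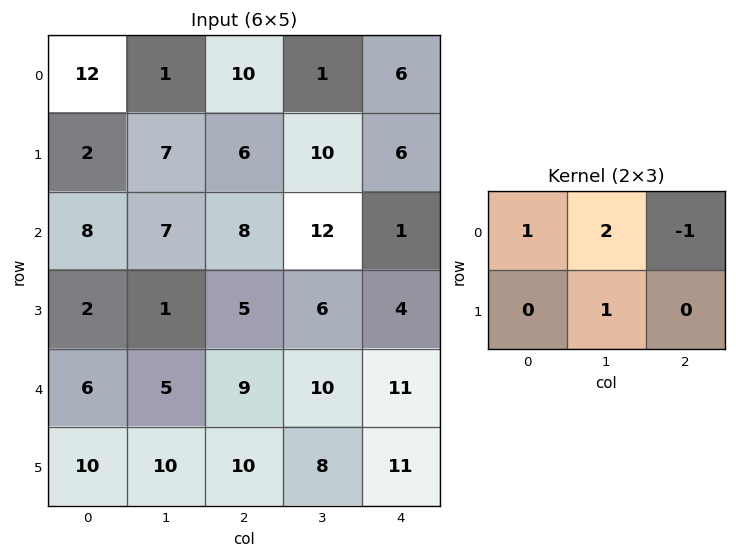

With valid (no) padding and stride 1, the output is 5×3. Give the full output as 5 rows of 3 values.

11 26 16
17 17 32
15 16 37
4 14 23
17 23 26

Output[0,0]: The receptive field on the input at this output position is [12 1 10 / 2 7 6]. Elementwise product with the kernel and sum: 12·1 + 1·2 + 10·-1 + 7·1.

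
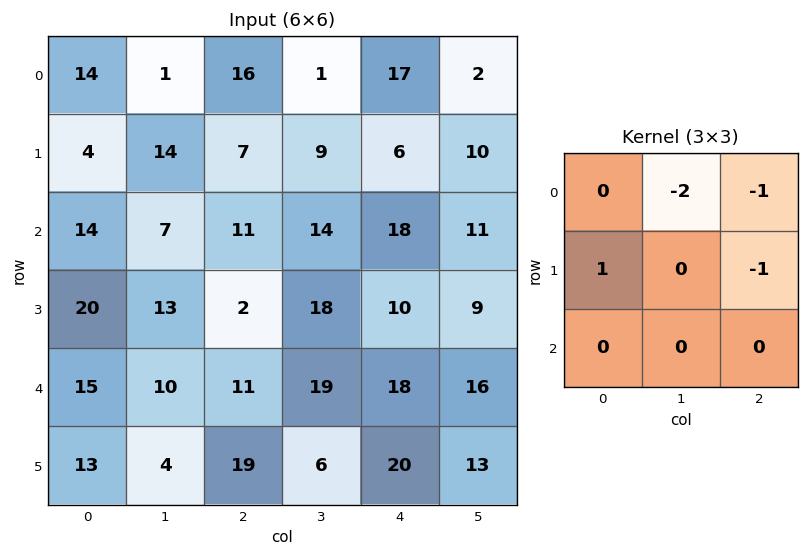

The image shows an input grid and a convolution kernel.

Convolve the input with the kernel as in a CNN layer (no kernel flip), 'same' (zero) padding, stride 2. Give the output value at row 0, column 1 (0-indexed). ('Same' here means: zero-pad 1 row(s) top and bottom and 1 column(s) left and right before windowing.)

0

The receptive field on the zero-padded input at this output position is [0 0 0 / 1 16 1 / 14 7 9]. Elementwise product with the kernel and sum: 0·-2 + 0·-1 + 1·1 + 1·-1.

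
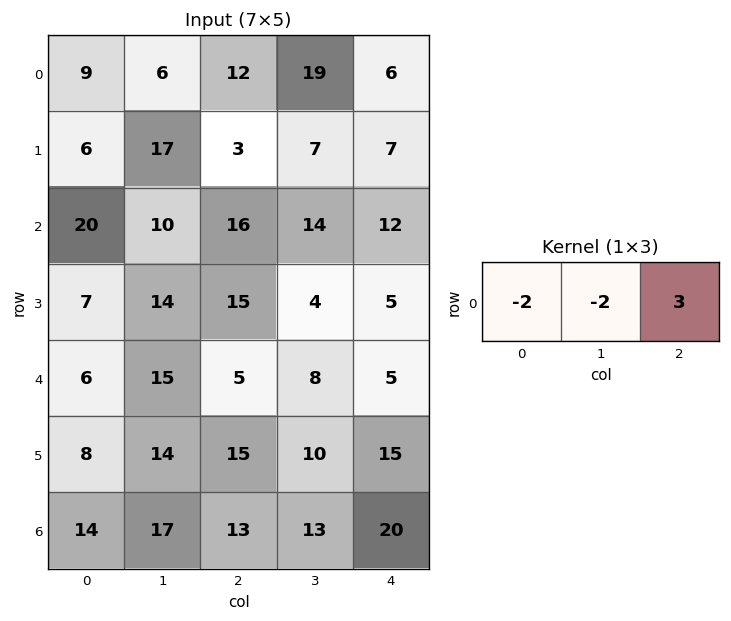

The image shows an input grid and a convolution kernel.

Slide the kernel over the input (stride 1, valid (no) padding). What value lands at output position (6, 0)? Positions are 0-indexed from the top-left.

The receptive field on the input at this output position is [14 17 13]. Elementwise product with the kernel and sum: 14·-2 + 17·-2 + 13·3.

-23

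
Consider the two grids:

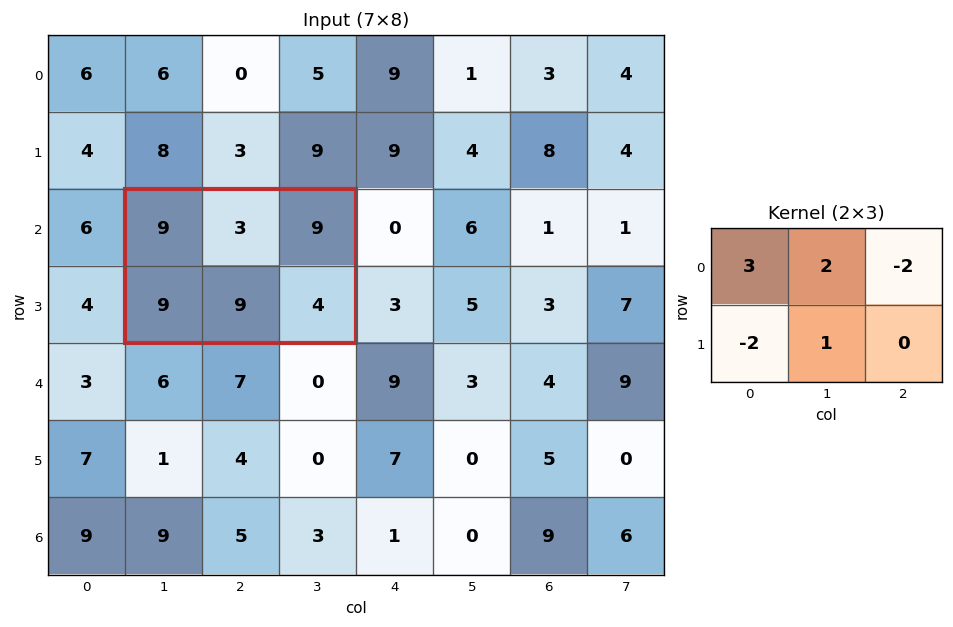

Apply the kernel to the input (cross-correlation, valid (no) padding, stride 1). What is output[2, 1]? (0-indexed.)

The receptive field on the input at this output position is [9 3 9 / 9 9 4]. Elementwise product with the kernel and sum: 9·3 + 3·2 + 9·-2 + 9·-2 + 9·1.

6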